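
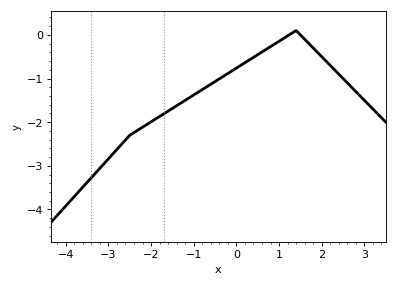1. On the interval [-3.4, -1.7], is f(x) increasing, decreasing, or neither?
increasing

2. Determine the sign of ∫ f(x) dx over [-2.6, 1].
negative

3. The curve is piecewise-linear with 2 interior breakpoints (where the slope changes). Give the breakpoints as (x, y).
(-2.5, -2.3); (1.4, 0.1)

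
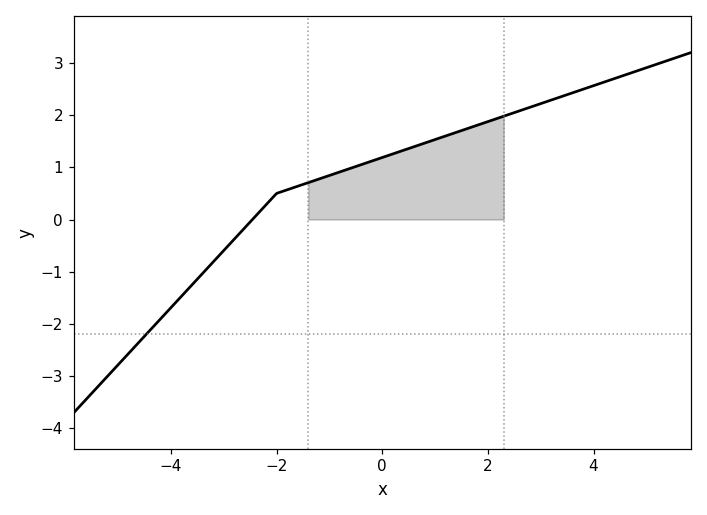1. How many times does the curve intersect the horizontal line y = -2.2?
1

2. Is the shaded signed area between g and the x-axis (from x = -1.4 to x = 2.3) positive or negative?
positive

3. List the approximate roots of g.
-2.4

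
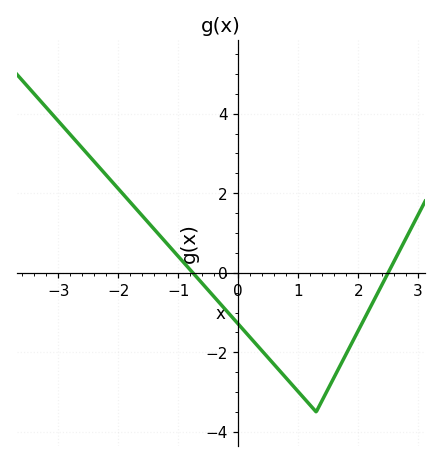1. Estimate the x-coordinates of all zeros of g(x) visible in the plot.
-0.757, 2.5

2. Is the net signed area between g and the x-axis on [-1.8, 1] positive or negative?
negative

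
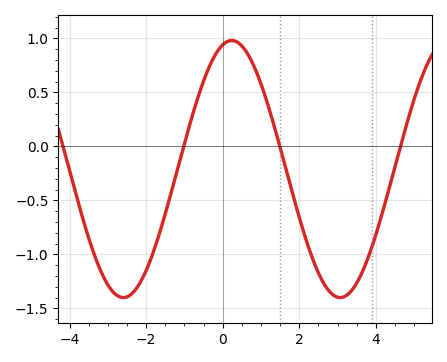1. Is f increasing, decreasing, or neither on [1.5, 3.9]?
neither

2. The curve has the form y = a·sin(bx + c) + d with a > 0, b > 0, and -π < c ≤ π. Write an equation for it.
y = 1.19sin(1.11x + 1.31) - 0.21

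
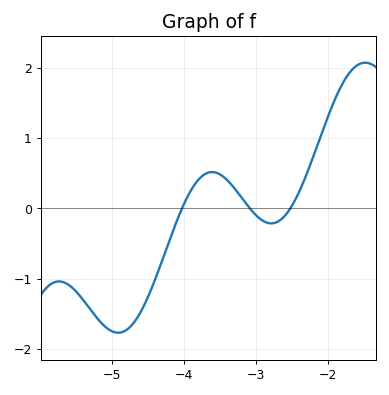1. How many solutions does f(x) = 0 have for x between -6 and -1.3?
3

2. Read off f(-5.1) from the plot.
-1.7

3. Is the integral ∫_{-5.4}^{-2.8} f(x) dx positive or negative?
negative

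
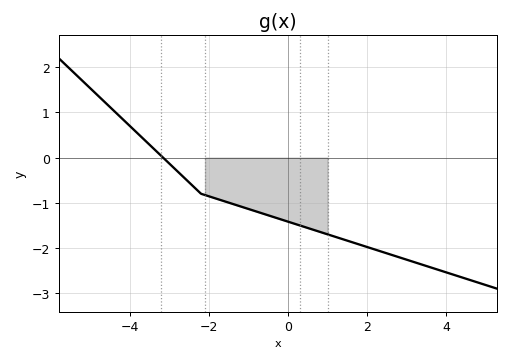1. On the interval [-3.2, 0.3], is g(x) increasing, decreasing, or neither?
decreasing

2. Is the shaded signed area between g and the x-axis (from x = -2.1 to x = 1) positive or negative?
negative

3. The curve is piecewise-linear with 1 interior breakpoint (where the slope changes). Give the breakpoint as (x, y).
(-2.2, -0.8)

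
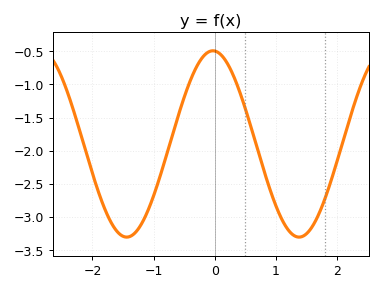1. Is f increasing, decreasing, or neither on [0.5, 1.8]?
neither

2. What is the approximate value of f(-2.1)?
-2.05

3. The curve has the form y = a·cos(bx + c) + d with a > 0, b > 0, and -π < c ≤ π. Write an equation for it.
y = 1.41cos(2.2x + 0.07) - 1.9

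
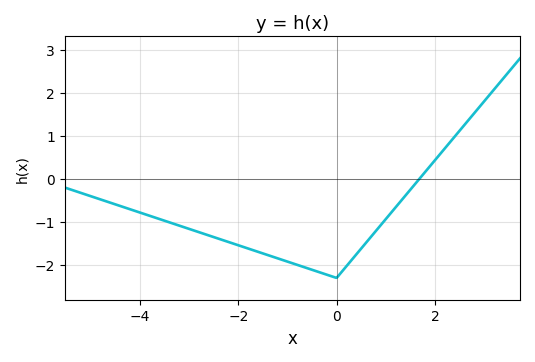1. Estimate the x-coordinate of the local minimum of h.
-0.001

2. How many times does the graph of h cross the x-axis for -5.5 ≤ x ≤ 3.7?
1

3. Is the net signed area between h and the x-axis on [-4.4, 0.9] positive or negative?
negative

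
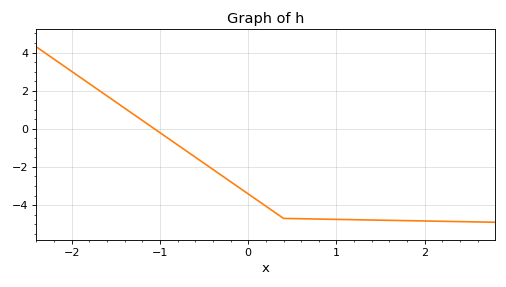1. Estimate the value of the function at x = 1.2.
-4.77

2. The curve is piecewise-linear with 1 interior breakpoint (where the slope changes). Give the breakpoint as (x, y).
(0.4, -4.7)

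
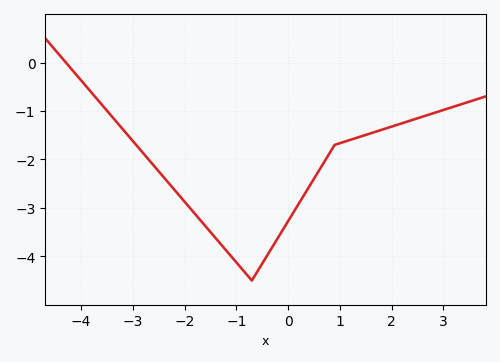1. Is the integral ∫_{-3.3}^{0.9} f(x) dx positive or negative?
negative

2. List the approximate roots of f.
-4.3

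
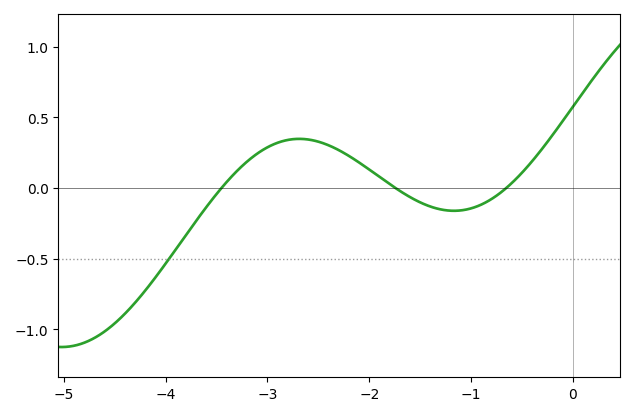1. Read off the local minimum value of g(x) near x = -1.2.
-0.161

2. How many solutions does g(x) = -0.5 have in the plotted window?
1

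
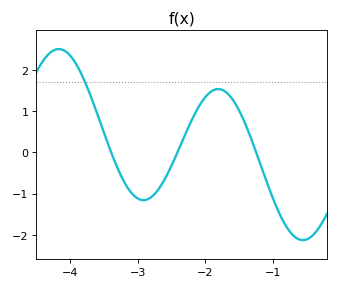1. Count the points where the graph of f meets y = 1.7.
1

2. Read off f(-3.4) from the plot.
0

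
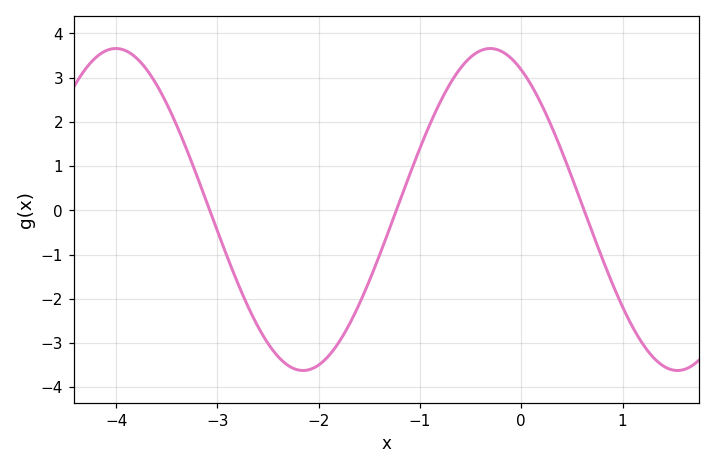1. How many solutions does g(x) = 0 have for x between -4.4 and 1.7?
3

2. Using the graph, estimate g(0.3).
1.89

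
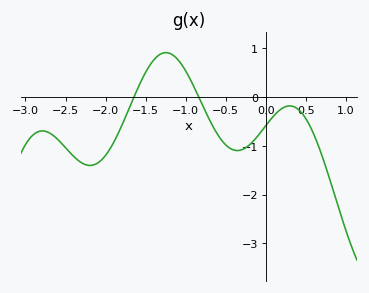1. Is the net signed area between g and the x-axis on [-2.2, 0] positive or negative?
negative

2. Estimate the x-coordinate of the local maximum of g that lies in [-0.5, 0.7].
0.299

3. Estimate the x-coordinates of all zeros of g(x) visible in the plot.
-1.65, -0.837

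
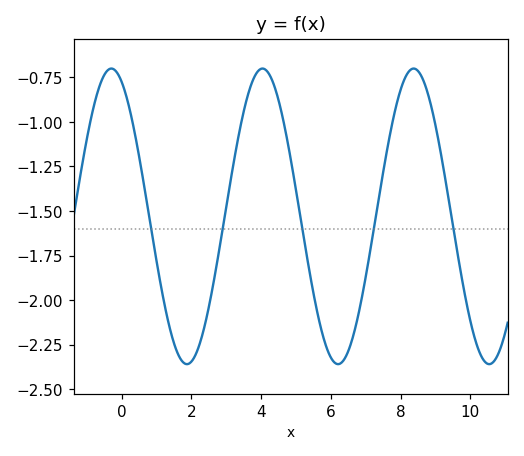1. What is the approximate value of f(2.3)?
-2.21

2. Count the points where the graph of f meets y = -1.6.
5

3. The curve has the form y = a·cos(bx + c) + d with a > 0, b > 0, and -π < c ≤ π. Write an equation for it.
y = 0.83cos(1.45x + 0.422) - 1.53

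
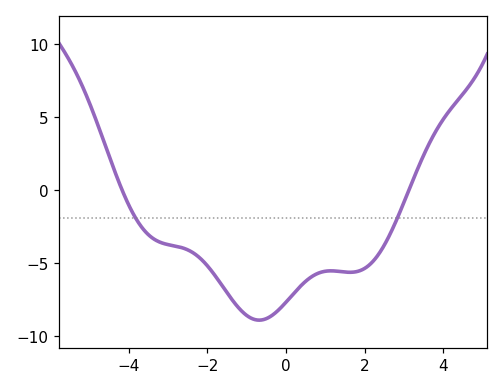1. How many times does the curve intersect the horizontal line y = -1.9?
2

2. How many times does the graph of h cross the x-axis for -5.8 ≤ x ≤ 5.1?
2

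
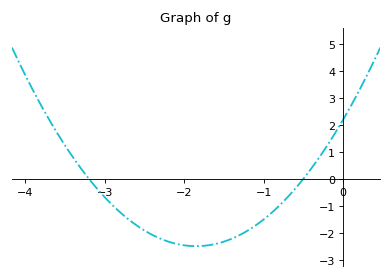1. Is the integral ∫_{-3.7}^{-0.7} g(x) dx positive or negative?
negative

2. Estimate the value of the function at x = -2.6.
-1.7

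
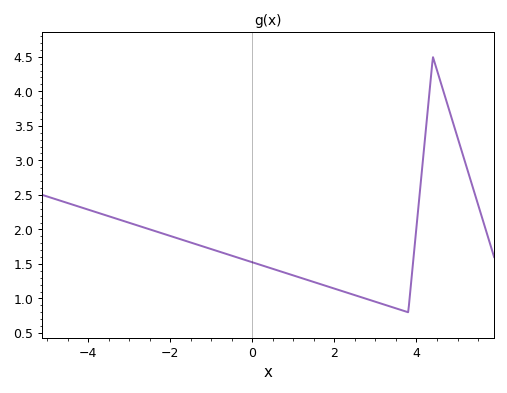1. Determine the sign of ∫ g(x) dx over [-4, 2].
positive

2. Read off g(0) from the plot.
1.5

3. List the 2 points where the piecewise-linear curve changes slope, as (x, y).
(3.8, 0.8); (4.4, 4.5)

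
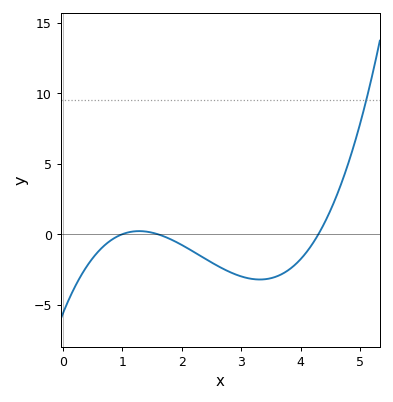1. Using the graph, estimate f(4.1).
-1.5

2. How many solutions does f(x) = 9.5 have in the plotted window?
1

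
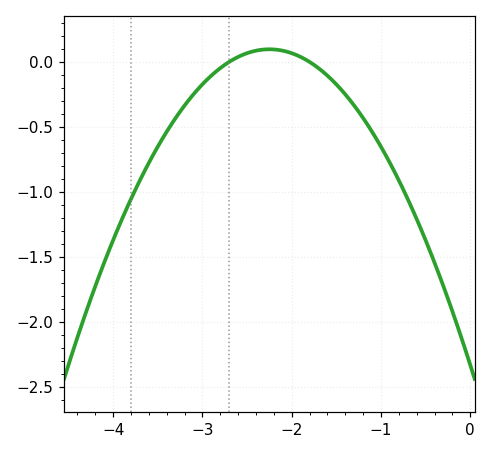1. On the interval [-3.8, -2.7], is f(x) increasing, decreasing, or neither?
increasing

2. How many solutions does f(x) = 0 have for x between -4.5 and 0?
2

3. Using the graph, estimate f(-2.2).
0.1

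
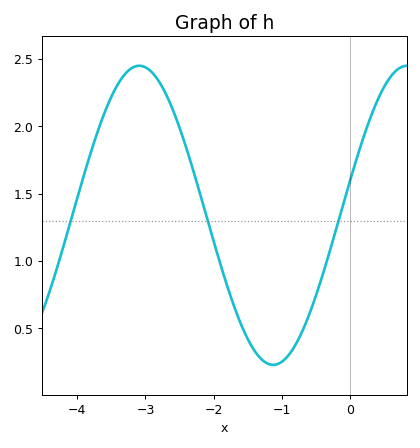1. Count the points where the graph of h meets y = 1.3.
3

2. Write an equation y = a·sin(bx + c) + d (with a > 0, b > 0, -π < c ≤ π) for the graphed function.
y = 1.11sin(1.6x + 0.232) + 1.34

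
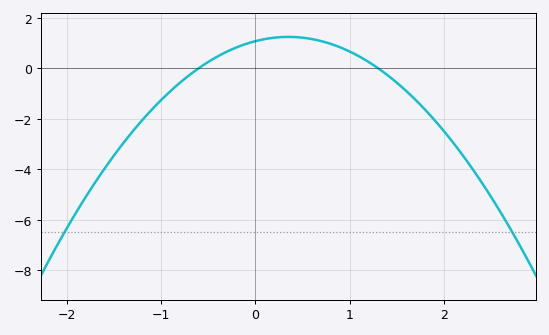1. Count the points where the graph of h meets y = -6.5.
2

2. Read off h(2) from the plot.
-2.49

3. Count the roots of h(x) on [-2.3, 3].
2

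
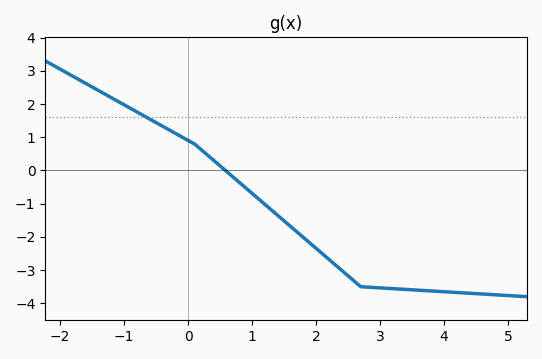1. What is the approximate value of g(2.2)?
-2.7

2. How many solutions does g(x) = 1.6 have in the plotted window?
1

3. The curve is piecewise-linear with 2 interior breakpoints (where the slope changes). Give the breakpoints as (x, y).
(0.1, 0.8); (2.7, -3.5)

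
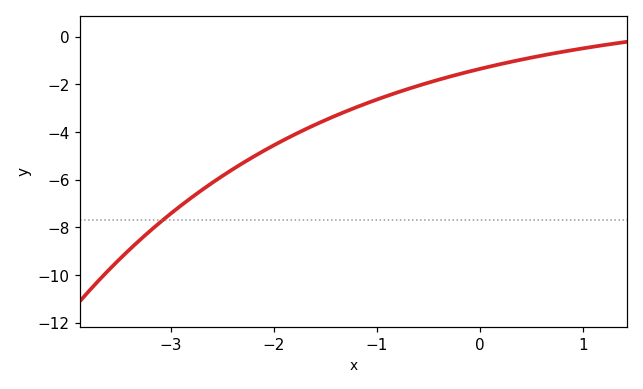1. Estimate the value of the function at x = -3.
-7.4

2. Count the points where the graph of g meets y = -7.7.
1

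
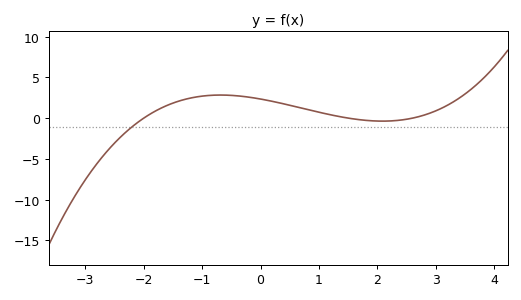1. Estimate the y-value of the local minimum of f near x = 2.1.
-0.5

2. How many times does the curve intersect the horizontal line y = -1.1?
1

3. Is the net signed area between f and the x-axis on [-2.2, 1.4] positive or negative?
positive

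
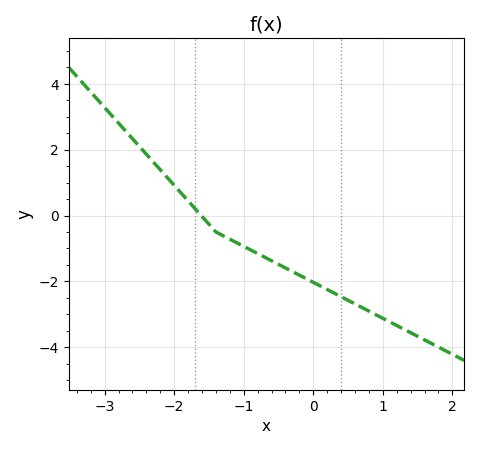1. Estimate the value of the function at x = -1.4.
-0.4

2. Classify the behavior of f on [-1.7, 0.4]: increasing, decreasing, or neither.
decreasing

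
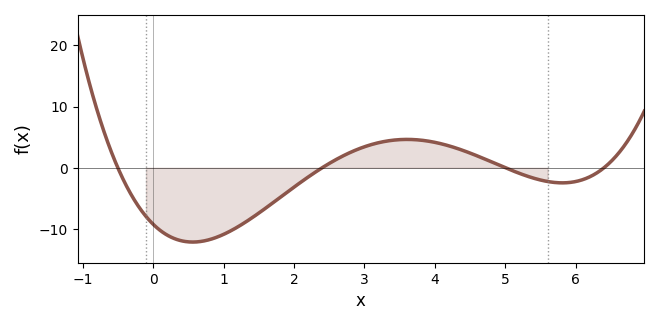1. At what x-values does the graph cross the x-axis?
-0.5, 2.4, 5, 6.4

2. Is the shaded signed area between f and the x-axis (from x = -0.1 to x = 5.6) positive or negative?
negative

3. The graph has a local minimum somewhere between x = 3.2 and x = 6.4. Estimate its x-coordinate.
5.81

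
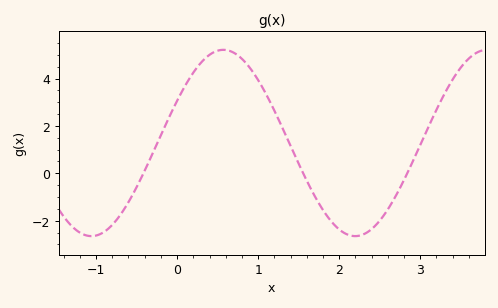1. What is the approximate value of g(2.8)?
-0.2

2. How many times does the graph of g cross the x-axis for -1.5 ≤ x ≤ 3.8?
3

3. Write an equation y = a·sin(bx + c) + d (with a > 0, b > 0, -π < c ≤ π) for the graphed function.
y = 3.93sin(1.9x + 0.47) + 1.28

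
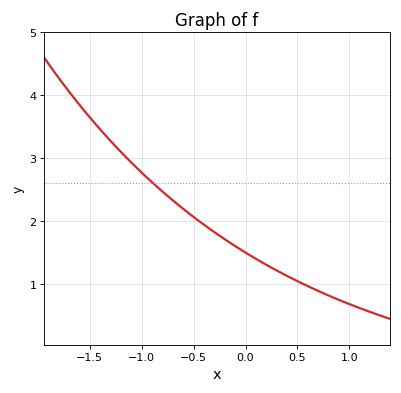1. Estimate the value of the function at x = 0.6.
1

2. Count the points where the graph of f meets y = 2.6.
1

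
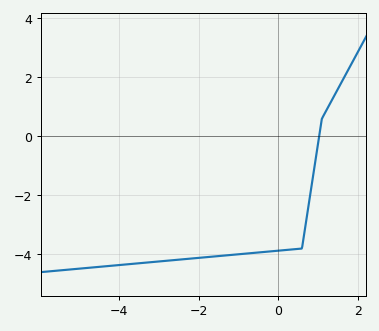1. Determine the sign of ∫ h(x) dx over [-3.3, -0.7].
negative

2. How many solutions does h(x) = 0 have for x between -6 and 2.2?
1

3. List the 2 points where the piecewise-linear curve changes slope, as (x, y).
(0.6, -3.8); (1.1, 0.6)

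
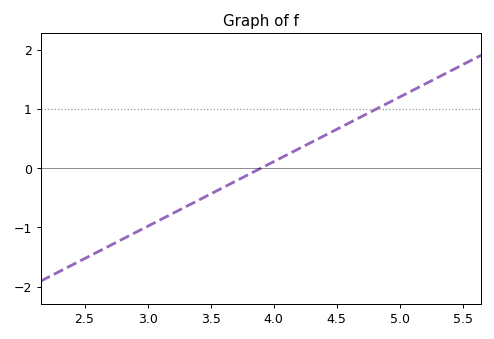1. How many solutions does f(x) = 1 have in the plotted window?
1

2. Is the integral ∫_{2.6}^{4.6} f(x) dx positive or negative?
negative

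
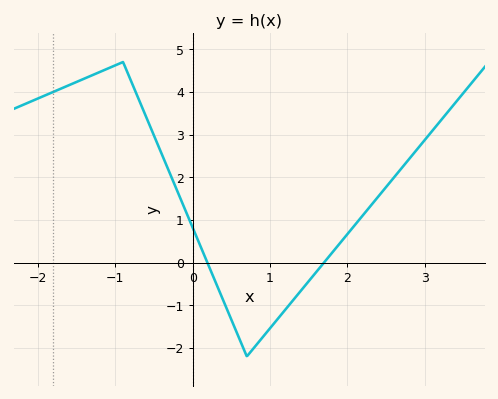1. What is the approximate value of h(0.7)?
-2.2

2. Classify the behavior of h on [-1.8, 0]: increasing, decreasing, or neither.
neither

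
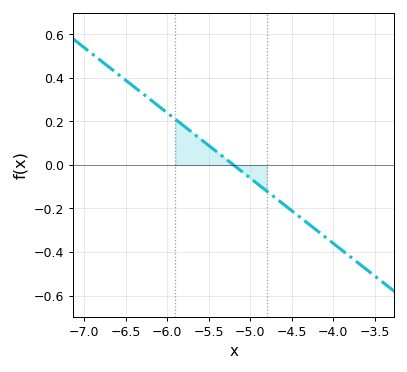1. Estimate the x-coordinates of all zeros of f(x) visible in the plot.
-5.2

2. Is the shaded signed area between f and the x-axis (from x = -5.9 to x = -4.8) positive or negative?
positive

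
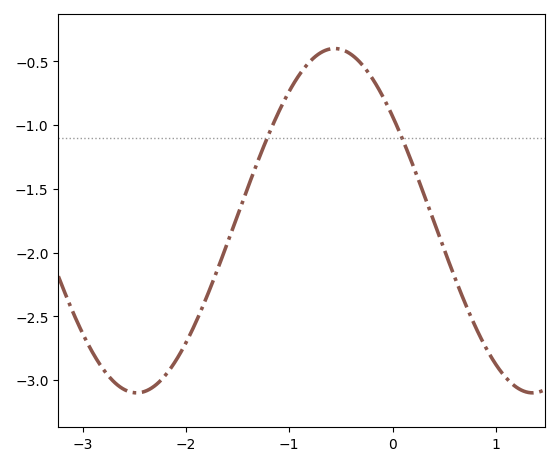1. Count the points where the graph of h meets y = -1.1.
2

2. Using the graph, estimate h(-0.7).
-0.45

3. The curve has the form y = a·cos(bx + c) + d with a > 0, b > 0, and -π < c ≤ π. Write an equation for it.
y = 1.35cos(1.6x + 0.92) - 1.75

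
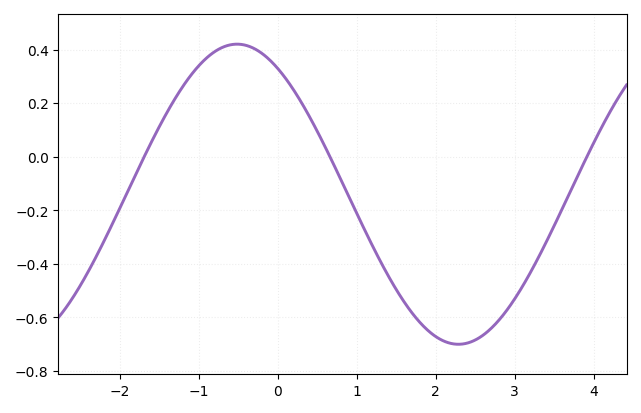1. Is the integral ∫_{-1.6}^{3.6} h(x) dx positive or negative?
negative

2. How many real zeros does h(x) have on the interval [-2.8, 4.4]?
3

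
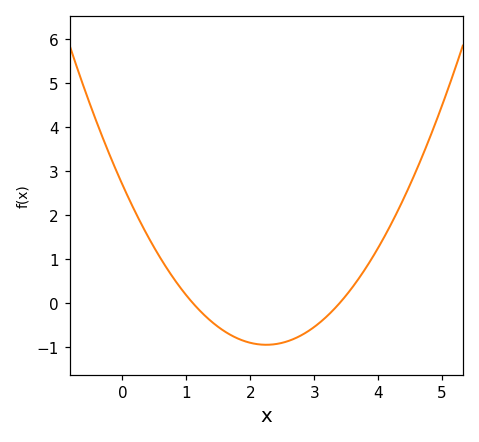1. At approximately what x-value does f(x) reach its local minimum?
2.25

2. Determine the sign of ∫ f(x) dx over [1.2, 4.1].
negative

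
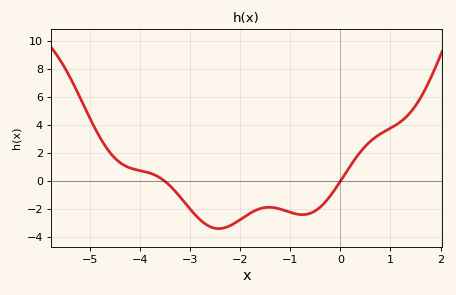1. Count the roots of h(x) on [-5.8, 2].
2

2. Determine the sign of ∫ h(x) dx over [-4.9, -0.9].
negative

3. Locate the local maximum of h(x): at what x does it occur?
-1.4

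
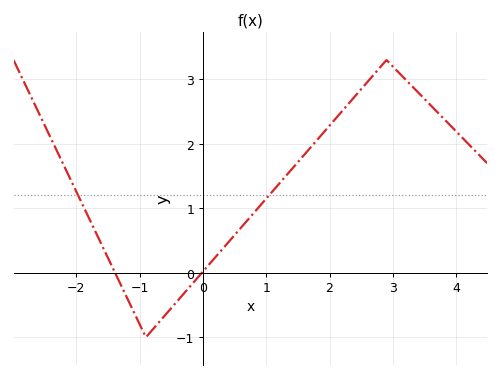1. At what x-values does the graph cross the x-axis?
-1.39, -0.016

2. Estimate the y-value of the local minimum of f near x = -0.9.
-1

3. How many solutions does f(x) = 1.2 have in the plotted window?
2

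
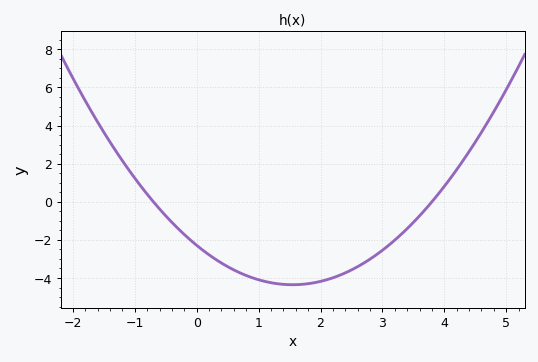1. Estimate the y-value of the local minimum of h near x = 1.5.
-4.35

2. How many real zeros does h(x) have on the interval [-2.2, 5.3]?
2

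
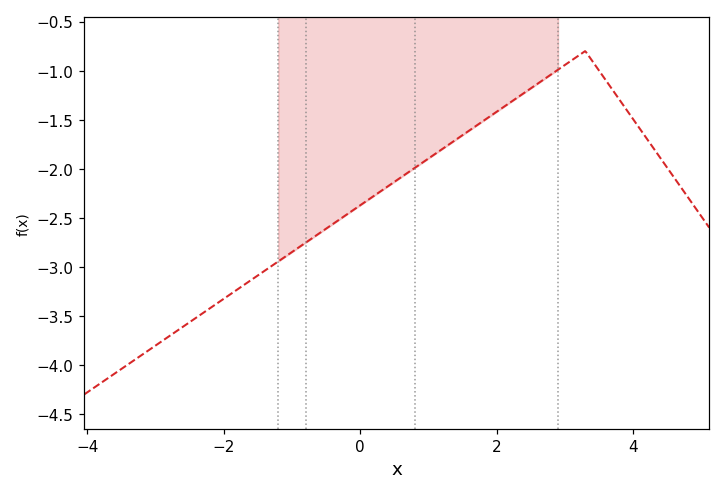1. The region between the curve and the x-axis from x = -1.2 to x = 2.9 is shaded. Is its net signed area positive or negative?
negative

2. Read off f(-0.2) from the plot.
-2.45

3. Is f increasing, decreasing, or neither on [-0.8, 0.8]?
increasing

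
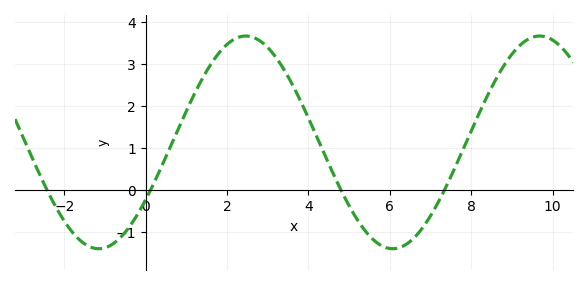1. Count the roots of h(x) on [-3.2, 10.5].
4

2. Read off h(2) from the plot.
3.47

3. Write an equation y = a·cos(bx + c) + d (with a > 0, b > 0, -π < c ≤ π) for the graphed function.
y = 2.53cos(0.87x - 2.14) + 1.14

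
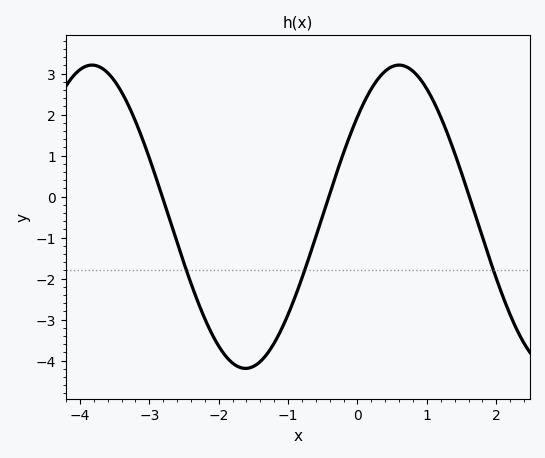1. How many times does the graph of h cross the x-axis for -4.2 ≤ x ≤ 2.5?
3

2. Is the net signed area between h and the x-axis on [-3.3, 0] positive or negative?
negative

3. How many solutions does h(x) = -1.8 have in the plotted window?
3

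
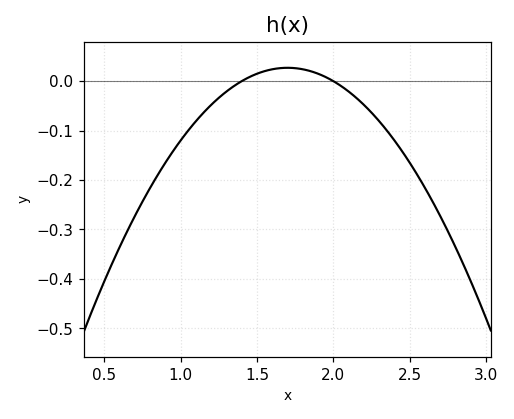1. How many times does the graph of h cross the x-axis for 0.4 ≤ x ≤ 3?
2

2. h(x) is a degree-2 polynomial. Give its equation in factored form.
y = -0.3(x - 1.4)(x - 2)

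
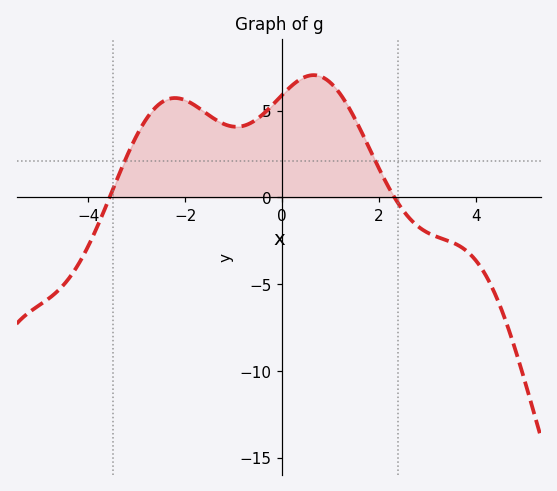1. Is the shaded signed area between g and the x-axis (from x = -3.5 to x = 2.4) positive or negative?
positive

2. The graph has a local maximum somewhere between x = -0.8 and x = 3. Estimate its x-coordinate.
0.646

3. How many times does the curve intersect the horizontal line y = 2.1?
2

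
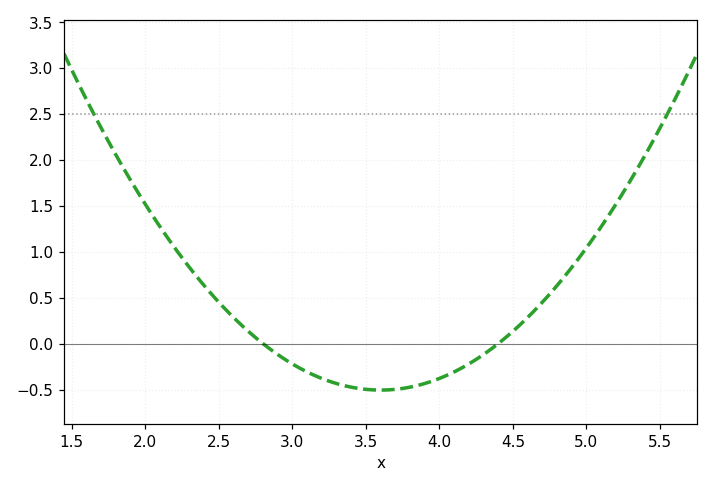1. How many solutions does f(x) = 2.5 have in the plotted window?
2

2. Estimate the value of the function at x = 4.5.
0.15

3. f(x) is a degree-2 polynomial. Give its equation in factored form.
y = 0.79(x - 2.8)(x - 4.4)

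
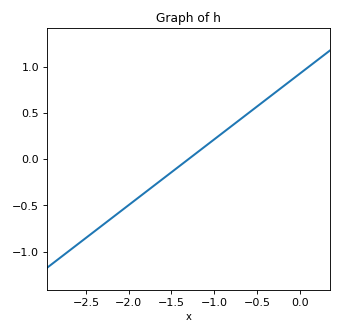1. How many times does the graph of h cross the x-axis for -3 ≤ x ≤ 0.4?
1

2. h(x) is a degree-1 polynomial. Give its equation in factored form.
y = 0.71(x + 1.3)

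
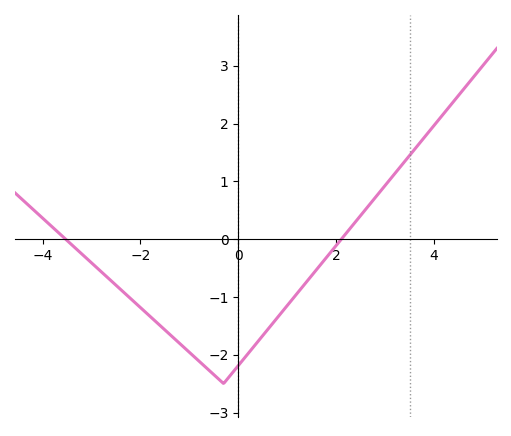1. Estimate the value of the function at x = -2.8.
-0.565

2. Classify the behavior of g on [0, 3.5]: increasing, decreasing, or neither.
increasing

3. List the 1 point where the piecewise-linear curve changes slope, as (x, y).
(-0.3, -2.5)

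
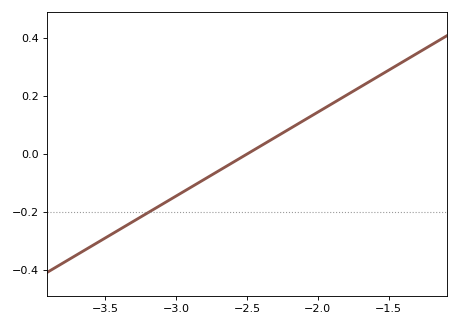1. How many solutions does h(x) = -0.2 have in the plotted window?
1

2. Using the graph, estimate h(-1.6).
0.261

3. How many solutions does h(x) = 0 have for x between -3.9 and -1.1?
1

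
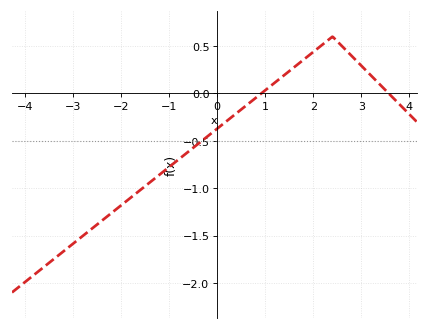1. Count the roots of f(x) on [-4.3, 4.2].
2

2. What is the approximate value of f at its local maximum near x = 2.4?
0.599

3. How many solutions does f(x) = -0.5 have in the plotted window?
1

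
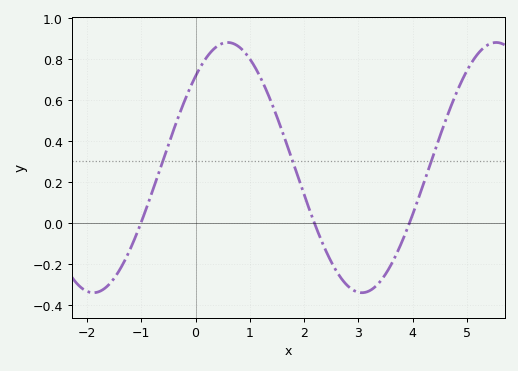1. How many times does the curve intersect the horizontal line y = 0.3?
3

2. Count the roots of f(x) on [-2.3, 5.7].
3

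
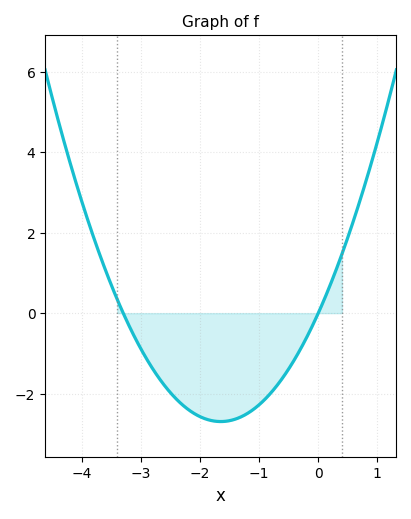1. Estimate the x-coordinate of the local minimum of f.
-1.6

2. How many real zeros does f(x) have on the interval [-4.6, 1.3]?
2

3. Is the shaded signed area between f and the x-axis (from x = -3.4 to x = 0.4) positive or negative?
negative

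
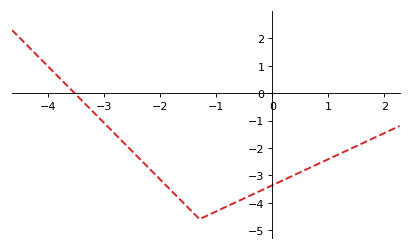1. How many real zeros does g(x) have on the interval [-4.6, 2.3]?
1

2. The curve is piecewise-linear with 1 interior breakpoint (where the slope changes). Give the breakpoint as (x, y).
(-1.3, -4.6)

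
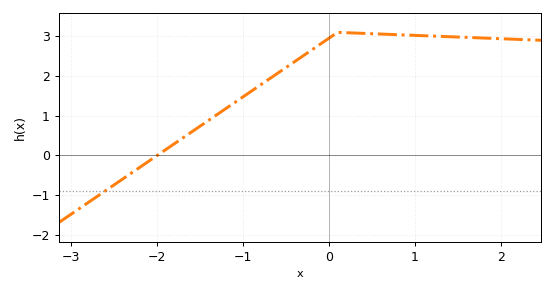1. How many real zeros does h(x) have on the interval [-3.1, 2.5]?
1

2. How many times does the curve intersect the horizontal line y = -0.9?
1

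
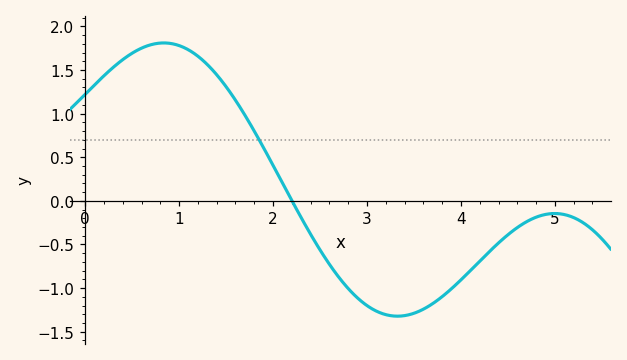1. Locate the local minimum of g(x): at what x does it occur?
3.3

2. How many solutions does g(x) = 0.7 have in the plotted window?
1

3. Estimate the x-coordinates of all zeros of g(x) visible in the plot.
2.2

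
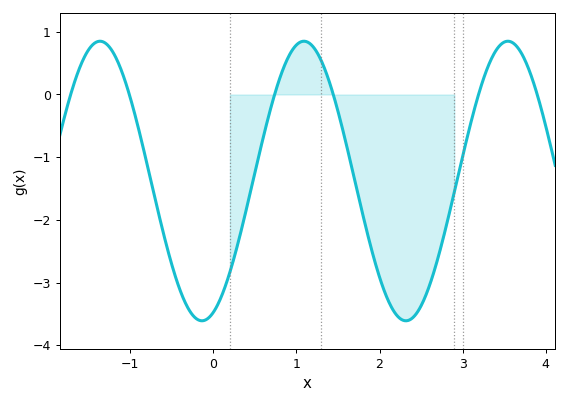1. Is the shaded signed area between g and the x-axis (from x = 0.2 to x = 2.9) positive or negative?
negative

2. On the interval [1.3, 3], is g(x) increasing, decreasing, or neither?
neither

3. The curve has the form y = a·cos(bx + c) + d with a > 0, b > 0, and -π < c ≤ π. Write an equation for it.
y = 2.23cos(2.6x - 2.8) - 1.38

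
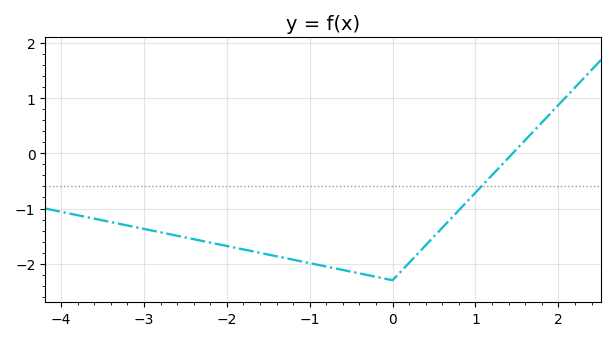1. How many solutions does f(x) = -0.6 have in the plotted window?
1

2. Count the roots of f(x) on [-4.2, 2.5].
1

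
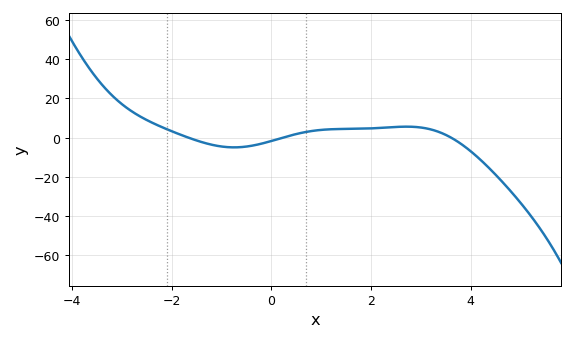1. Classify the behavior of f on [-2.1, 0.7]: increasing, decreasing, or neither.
neither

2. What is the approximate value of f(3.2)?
4.21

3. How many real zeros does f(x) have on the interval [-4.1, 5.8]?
3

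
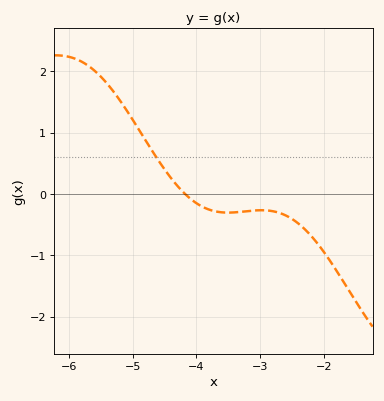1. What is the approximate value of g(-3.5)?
-0.3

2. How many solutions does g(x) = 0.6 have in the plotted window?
1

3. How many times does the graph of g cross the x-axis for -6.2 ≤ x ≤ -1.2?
1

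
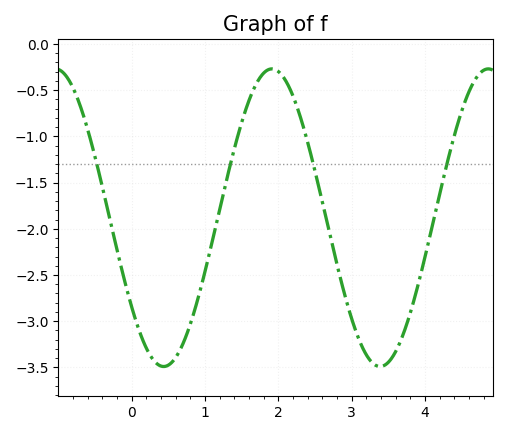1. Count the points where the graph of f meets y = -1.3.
4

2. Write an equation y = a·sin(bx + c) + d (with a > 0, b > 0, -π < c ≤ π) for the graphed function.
y = 1.61sin(2.1x - 2.5) - 1.88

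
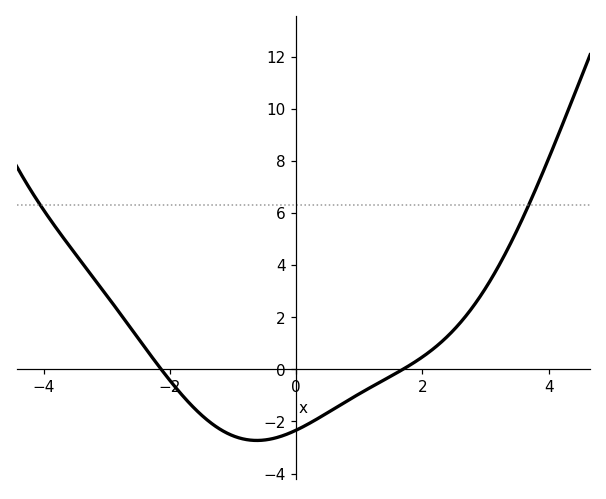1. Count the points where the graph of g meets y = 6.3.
2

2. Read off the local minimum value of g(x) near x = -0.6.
-2.73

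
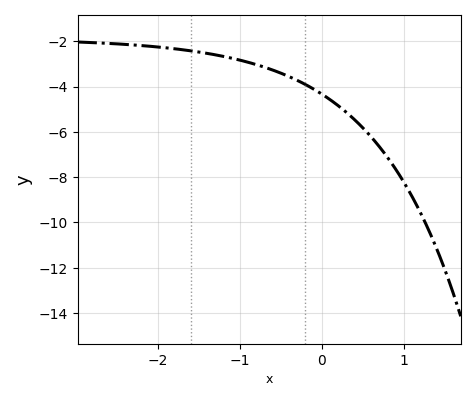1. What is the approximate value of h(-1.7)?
-2.38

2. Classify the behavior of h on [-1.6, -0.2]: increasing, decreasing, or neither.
decreasing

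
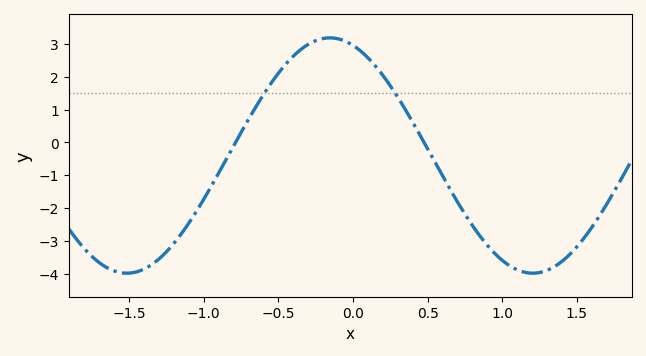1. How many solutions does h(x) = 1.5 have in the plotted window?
2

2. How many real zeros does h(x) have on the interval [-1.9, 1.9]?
2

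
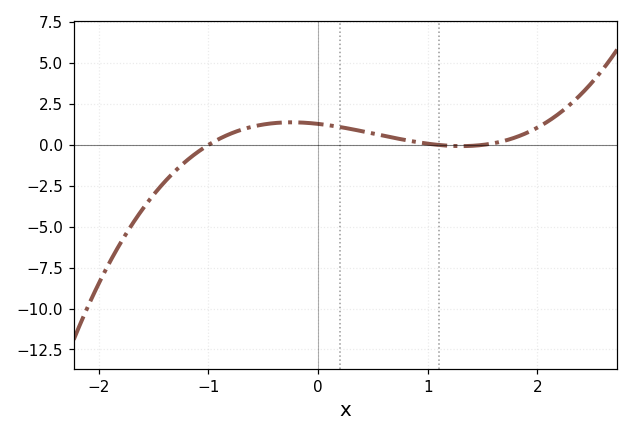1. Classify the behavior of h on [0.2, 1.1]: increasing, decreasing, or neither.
decreasing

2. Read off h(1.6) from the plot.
0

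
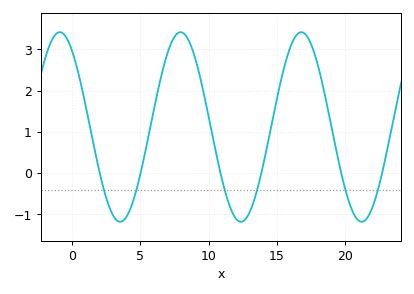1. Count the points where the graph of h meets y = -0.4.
6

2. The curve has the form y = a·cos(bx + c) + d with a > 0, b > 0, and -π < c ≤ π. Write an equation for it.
y = 2.3cos(0.71x + 0.64) + 1.12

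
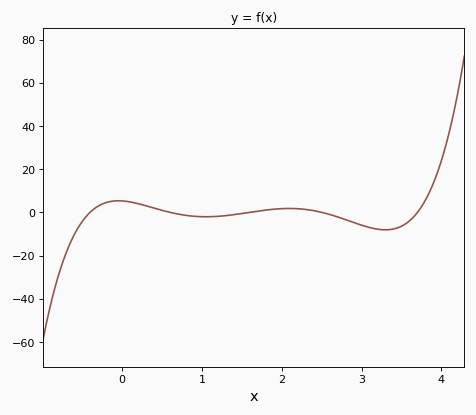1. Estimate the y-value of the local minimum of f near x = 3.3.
-8.1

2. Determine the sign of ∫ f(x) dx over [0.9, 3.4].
negative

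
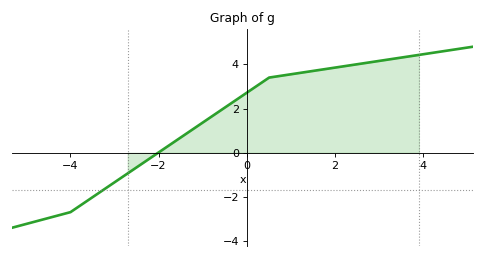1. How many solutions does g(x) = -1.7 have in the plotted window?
1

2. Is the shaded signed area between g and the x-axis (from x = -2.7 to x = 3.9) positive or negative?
positive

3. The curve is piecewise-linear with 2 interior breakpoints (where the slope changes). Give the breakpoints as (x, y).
(-4, -2.7); (0.5, 3.4)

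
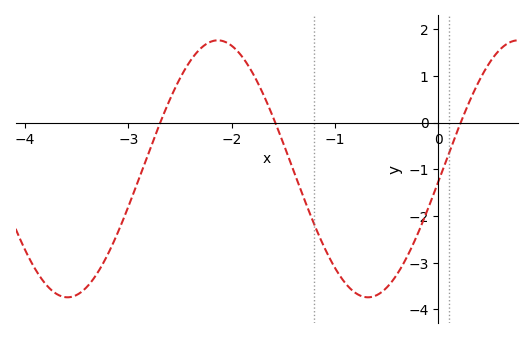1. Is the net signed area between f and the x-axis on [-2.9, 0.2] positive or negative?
negative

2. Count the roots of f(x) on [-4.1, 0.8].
3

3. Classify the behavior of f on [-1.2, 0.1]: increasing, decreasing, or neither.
neither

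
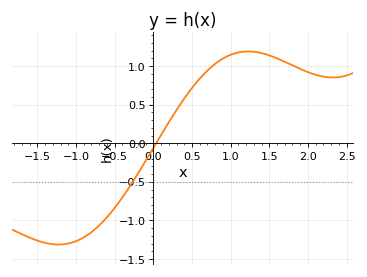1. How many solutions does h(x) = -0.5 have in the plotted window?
1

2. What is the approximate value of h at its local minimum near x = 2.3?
0.85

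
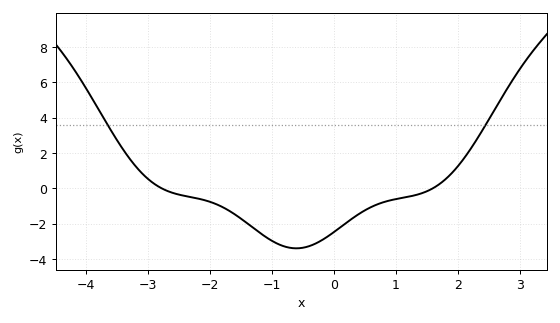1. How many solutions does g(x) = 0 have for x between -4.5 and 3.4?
2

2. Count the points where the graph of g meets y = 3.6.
2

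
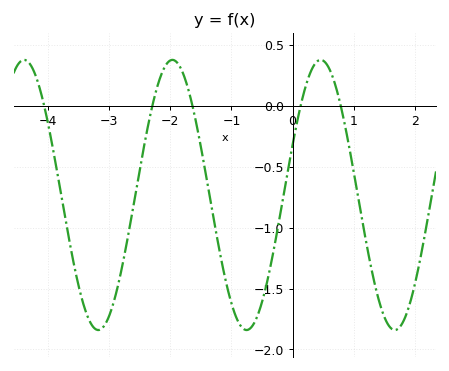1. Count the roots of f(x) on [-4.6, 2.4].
5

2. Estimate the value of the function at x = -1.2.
-1.2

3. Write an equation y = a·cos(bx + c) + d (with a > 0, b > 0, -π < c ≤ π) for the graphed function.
y = 1.11cos(2.6x - 1.2) - 0.73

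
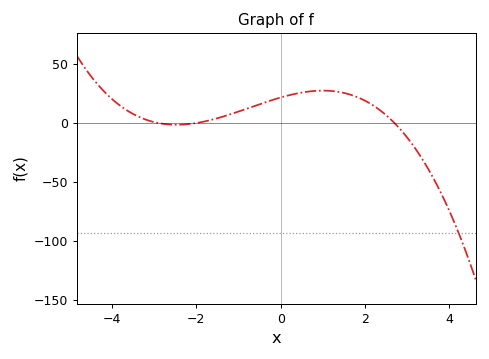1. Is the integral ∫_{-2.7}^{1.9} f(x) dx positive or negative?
positive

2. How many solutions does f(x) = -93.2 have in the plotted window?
1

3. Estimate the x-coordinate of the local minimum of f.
-2.4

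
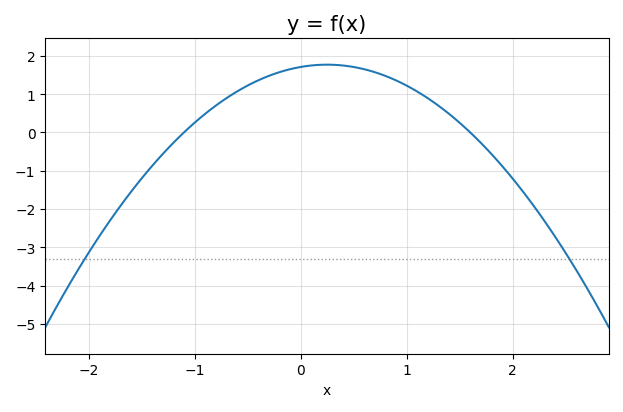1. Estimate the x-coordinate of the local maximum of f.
0.25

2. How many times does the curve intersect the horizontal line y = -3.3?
2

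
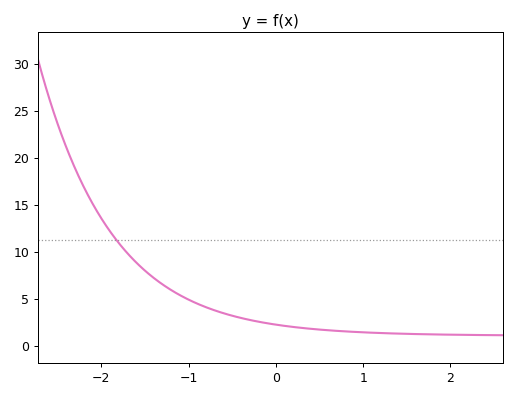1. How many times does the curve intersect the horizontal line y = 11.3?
1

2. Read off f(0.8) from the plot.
1.54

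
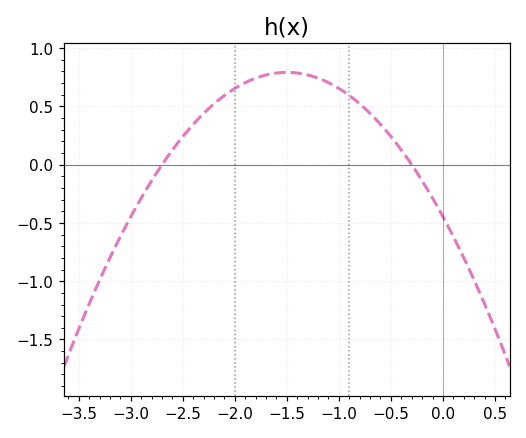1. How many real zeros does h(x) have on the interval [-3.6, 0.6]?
2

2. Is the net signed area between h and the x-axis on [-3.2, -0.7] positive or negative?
positive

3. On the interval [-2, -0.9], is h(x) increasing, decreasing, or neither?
neither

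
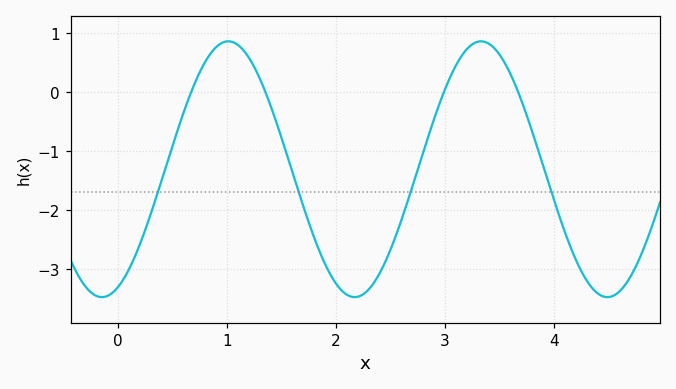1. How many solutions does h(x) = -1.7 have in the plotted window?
4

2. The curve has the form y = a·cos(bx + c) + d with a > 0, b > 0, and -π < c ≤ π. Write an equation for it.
y = 2.17cos(2.7x - 2.7) - 1.31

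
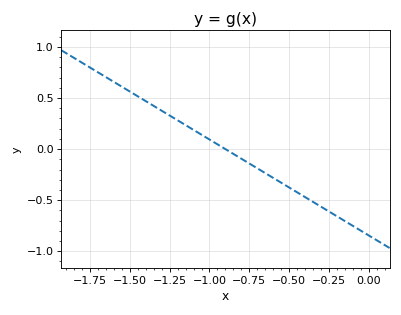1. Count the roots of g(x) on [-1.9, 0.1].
1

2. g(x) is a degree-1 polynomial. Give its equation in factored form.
y = -0.94(x + 0.9)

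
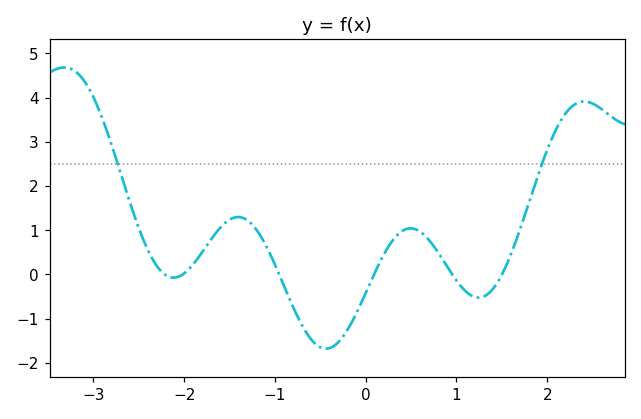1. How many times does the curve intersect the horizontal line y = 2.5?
2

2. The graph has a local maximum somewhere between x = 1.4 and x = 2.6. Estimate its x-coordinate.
2.4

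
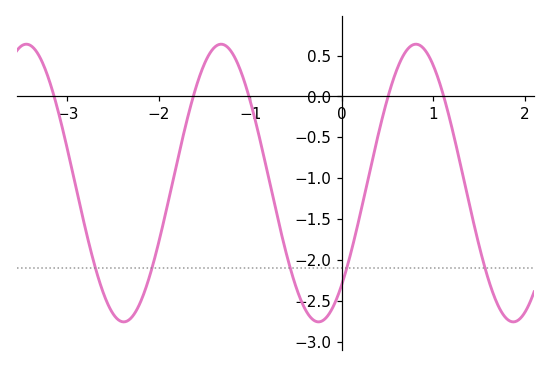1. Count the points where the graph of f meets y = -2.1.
5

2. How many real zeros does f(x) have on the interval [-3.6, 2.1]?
5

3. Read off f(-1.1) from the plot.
0.3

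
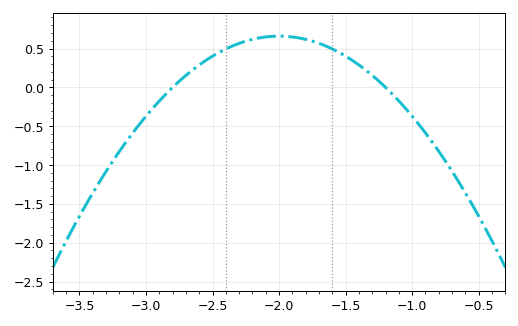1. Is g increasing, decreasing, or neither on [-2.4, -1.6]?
neither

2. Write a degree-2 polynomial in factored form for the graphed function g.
y = -1.03(x + 2.8)(x + 1.2)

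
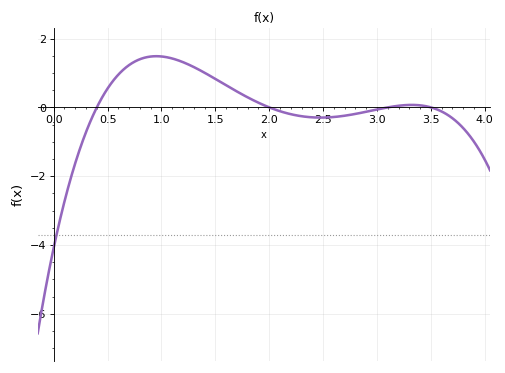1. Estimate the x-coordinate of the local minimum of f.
2.48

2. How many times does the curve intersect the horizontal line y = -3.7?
1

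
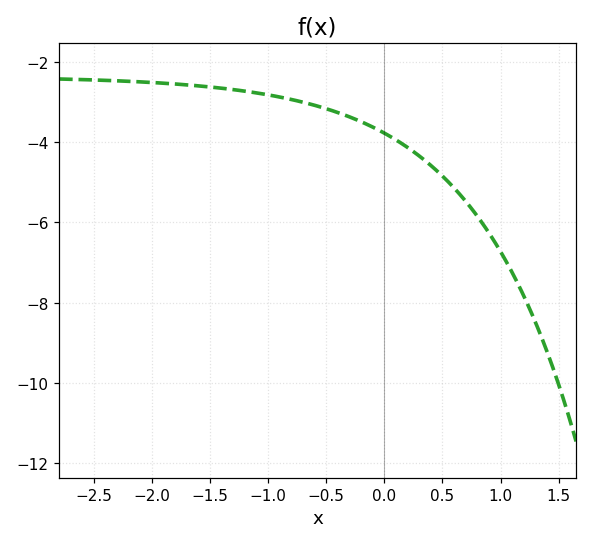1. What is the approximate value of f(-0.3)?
-3.36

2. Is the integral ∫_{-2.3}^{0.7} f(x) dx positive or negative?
negative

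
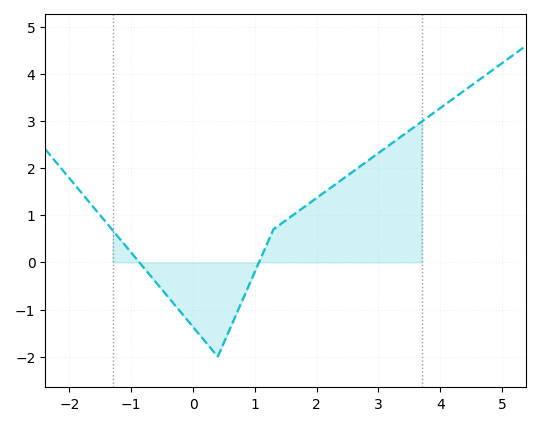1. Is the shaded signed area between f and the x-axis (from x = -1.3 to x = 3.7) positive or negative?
positive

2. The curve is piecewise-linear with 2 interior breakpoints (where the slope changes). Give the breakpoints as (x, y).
(0.4, -2); (1.3, 0.7)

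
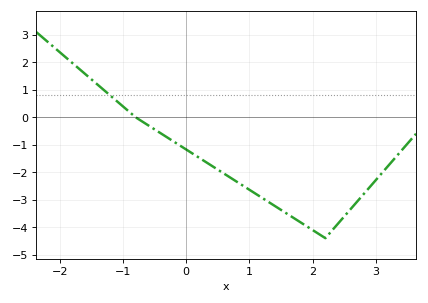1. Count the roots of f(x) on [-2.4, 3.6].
1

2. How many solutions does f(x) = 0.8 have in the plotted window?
1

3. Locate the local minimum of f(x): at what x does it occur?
2.2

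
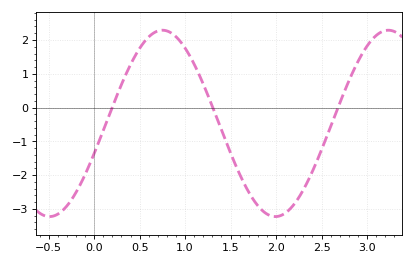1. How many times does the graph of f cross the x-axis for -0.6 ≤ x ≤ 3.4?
3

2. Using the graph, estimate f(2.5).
-1.25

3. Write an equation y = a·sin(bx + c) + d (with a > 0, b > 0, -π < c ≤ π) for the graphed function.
y = 2.76sin(2.53x - 0.33) - 0.47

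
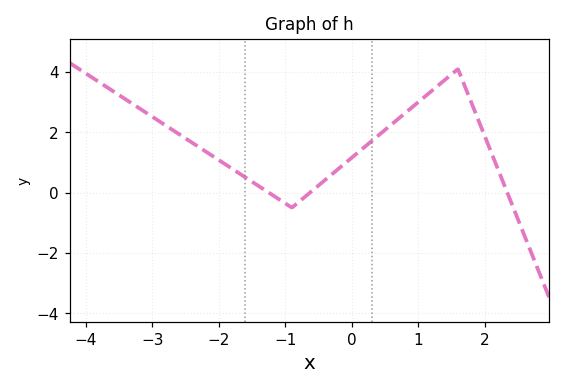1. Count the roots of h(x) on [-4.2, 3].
3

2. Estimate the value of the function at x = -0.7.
-0.2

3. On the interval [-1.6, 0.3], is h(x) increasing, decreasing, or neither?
neither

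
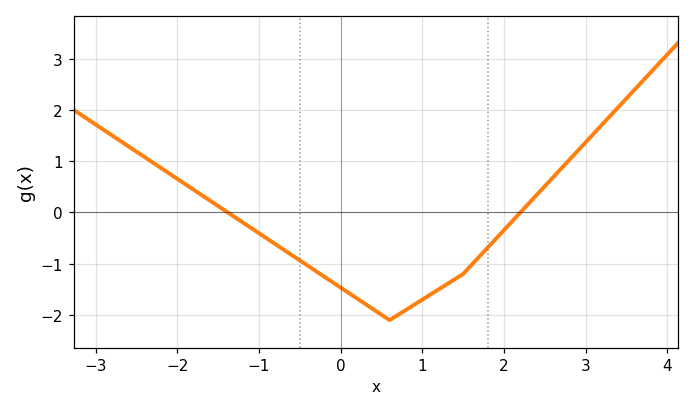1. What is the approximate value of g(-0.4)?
-1.04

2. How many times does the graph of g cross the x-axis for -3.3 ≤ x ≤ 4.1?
2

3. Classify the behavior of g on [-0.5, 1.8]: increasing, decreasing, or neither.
neither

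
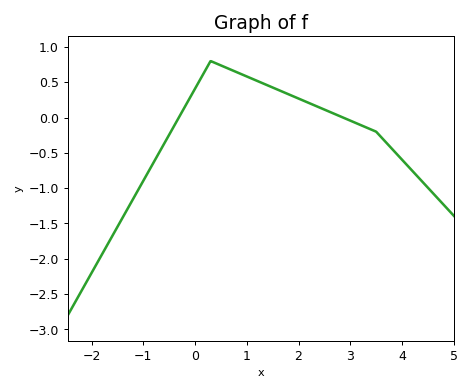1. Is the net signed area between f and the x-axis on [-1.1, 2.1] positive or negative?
positive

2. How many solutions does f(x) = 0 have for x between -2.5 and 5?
2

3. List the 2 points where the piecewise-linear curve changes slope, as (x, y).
(0.3, 0.8); (3.5, -0.2)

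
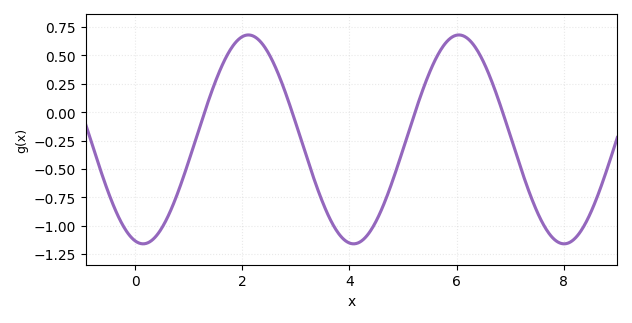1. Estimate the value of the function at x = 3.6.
-0.905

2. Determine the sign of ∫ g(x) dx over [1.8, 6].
negative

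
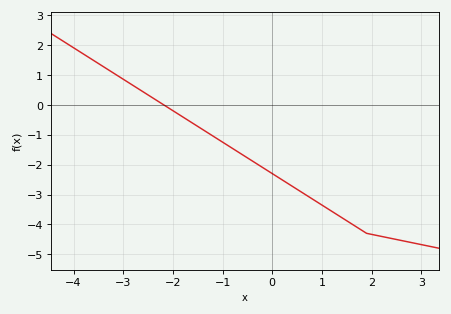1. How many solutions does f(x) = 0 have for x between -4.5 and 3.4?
1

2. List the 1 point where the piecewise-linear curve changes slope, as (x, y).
(1.9, -4.3)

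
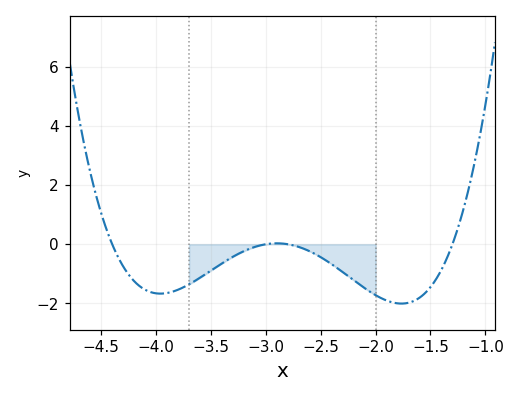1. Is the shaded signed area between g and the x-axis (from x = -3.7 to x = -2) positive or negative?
negative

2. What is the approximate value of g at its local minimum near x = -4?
-1.6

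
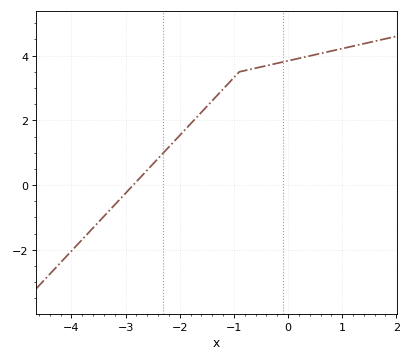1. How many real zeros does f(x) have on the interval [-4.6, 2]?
1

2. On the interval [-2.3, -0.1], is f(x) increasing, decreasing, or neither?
increasing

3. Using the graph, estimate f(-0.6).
3.61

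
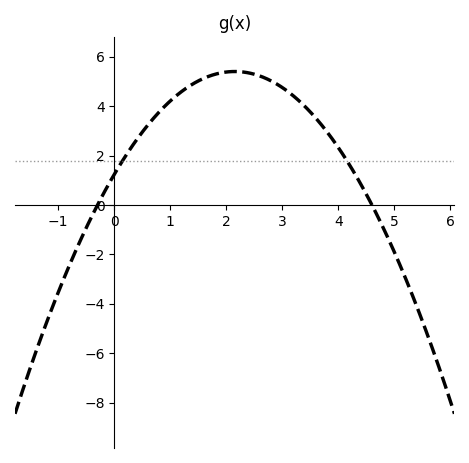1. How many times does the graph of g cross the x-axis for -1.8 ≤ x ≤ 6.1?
2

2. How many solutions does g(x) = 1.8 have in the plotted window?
2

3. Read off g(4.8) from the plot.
-0.918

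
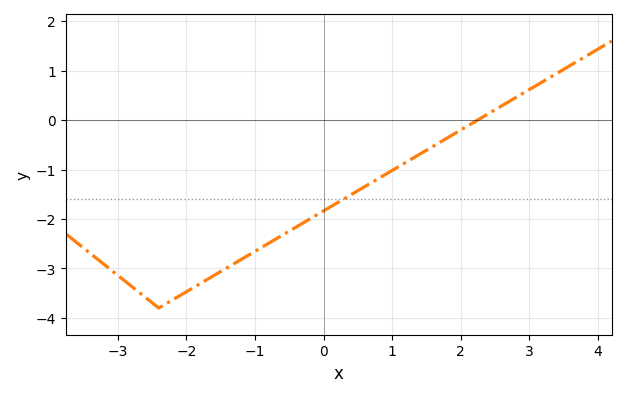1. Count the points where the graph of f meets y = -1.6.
1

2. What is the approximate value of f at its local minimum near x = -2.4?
-3.8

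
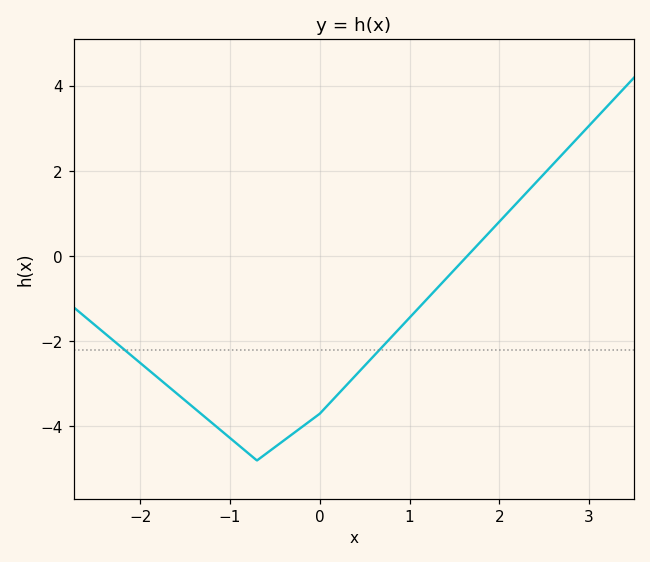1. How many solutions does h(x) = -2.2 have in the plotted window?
2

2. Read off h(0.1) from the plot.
-3.47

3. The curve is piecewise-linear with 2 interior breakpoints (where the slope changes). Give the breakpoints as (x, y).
(-0.7, -4.8); (0, -3.7)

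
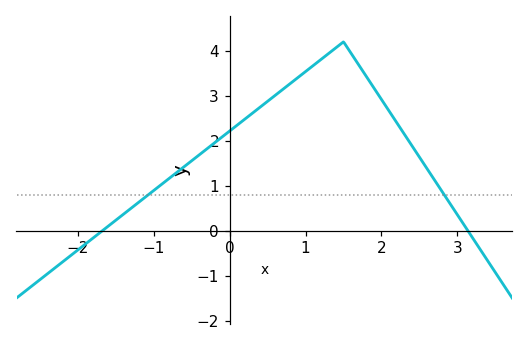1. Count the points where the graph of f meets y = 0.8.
2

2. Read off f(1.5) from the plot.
4.2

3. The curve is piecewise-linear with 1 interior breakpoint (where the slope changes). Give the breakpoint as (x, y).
(1.5, 4.2)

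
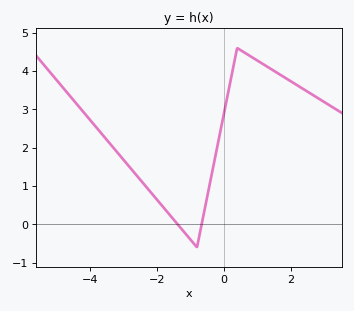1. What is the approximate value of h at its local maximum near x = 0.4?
4.6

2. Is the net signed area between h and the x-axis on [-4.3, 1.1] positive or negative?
positive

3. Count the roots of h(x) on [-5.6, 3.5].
2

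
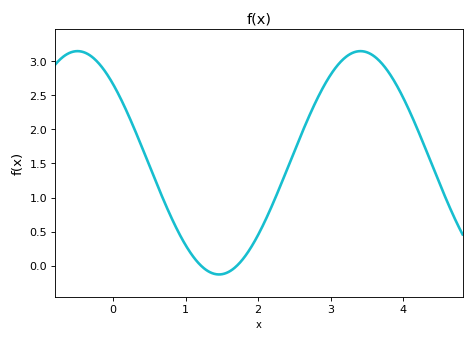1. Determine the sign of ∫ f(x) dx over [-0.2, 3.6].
positive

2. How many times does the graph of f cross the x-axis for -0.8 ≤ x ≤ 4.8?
2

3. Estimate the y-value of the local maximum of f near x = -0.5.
3.15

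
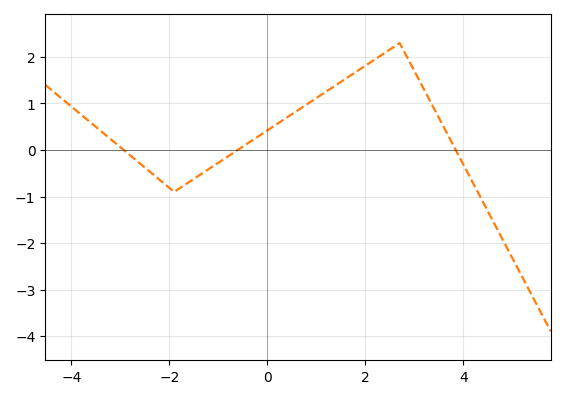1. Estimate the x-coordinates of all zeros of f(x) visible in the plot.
-3, -0.6, 3.8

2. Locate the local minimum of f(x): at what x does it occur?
-2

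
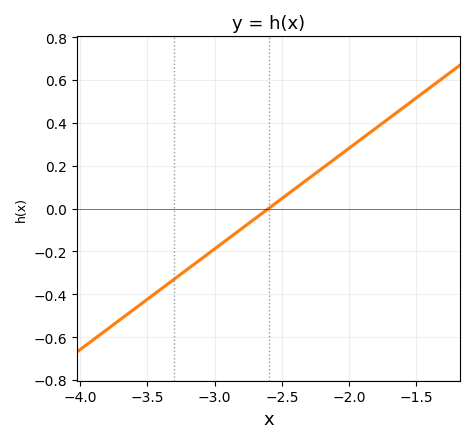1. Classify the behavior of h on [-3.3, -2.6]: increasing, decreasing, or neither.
increasing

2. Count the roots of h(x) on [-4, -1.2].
1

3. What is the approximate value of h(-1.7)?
0.42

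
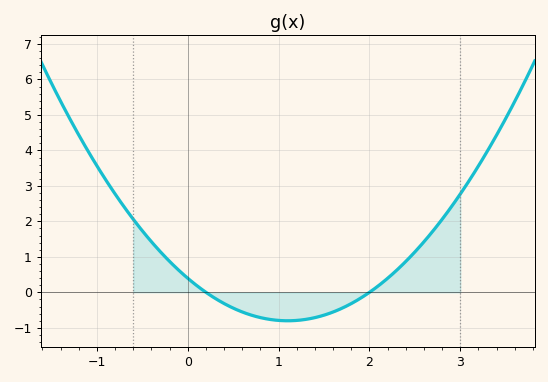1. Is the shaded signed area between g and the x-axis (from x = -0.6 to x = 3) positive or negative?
positive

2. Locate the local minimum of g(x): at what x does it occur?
1.1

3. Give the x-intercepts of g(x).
0.2, 2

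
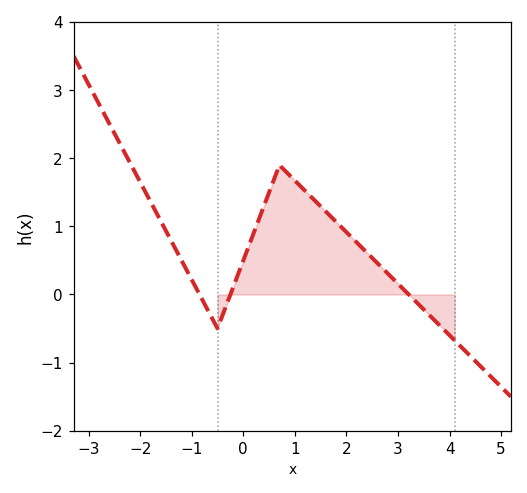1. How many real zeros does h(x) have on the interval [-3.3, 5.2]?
3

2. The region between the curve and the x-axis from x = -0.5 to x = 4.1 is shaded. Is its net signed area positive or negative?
positive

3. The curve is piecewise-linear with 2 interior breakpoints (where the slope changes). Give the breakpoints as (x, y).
(-0.5, -0.5); (0.7, 1.9)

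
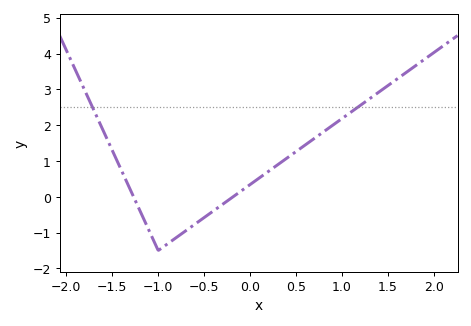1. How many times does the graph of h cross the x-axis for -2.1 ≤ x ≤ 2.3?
2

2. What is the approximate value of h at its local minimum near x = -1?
-1.5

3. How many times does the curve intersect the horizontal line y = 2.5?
2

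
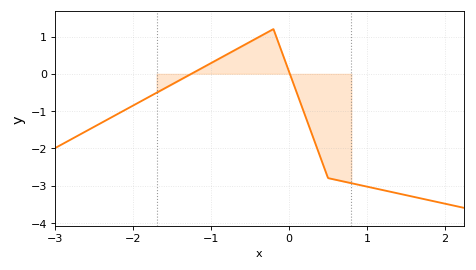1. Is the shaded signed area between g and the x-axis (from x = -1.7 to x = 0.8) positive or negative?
negative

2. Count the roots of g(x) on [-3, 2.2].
2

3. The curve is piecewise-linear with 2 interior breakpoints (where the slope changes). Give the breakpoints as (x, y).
(-0.2, 1.2); (0.5, -2.8)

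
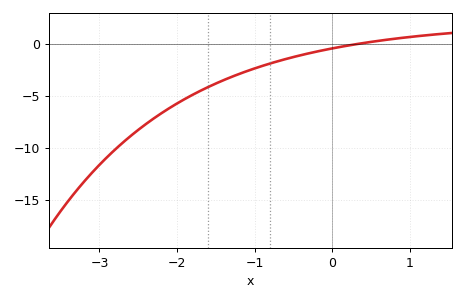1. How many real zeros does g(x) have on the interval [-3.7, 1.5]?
1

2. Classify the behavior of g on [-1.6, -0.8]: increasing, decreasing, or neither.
increasing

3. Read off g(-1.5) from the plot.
-3.79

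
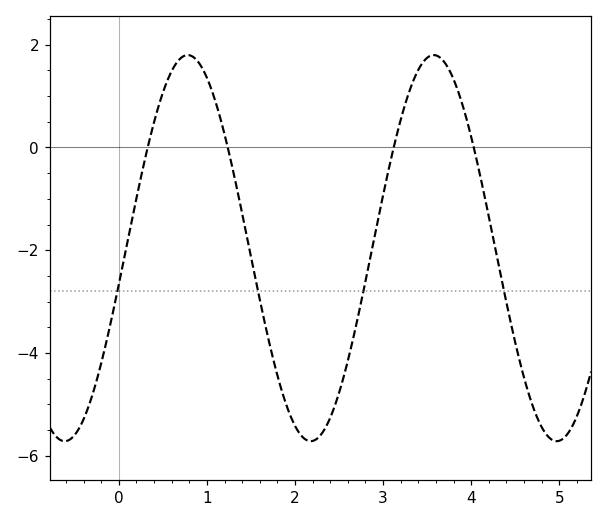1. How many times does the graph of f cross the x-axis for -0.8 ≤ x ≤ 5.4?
4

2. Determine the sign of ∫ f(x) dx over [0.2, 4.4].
negative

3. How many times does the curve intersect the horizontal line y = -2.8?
4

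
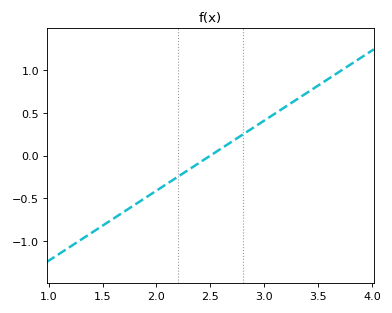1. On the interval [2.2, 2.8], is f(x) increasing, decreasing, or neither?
increasing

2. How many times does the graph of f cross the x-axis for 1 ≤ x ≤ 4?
1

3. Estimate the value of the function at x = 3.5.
0.82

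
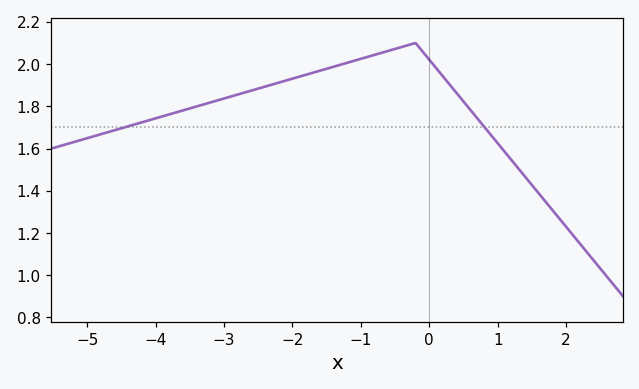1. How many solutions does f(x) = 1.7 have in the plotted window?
2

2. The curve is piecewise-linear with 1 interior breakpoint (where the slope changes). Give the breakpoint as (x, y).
(-0.2, 2.1)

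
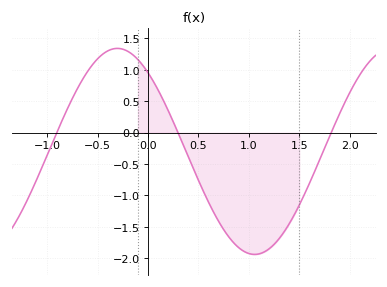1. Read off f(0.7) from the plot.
-1.4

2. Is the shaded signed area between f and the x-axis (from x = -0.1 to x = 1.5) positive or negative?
negative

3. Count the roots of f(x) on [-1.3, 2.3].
3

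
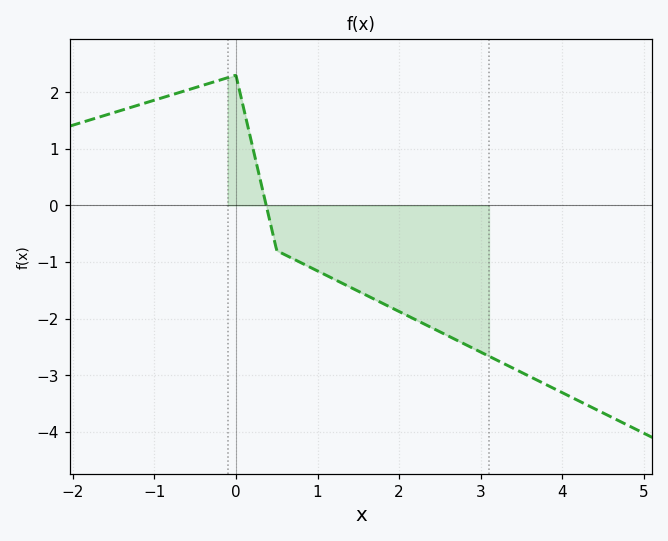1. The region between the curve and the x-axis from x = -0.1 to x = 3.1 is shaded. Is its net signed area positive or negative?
negative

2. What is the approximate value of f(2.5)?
-2.23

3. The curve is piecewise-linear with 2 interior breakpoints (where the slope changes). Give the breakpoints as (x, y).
(0, 2.3); (0.5, -0.8)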